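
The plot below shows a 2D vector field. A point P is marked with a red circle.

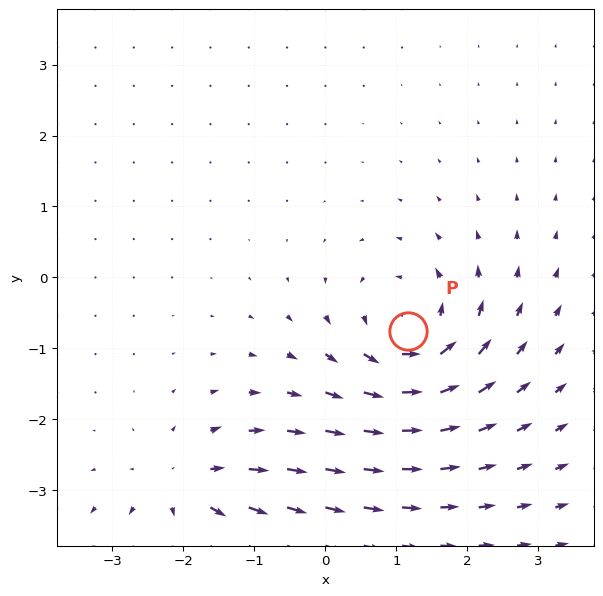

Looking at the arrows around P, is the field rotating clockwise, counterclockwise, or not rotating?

counterclockwise

Near P at (1.2, -0.8) the arrows circulate counterclockwise. The curl (z-component) there is about +7; positive curl means counterclockwise rotation.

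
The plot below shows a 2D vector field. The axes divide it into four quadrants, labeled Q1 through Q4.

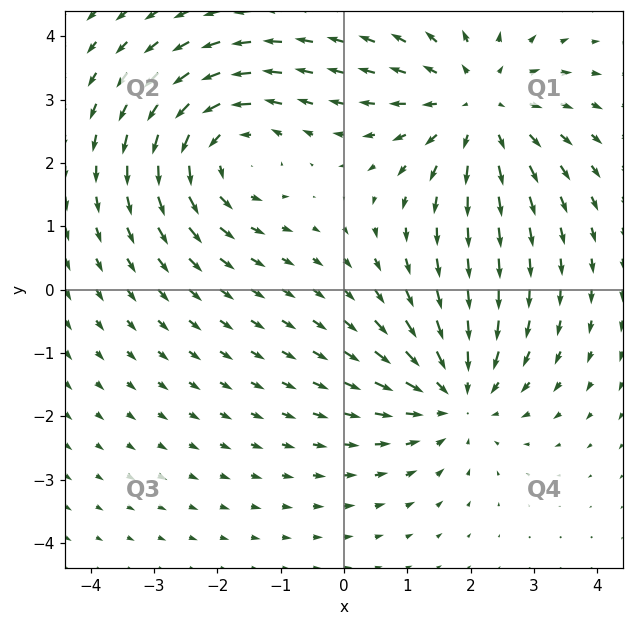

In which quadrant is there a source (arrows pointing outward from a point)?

The source sits at approximately (2.1, 2.9), which lies in quadrant Q1. The divergence there is about +4, positive as expected for a source.

Q1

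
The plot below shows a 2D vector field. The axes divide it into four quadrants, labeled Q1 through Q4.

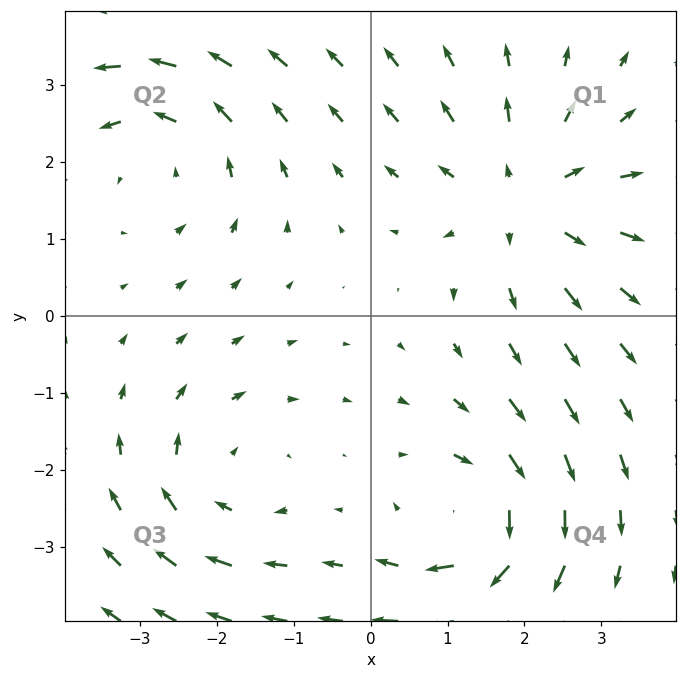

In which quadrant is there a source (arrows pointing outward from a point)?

Q1

The source sits at approximately (2.0, 1.5), which lies in quadrant Q1. The divergence there is about +4, positive as expected for a source.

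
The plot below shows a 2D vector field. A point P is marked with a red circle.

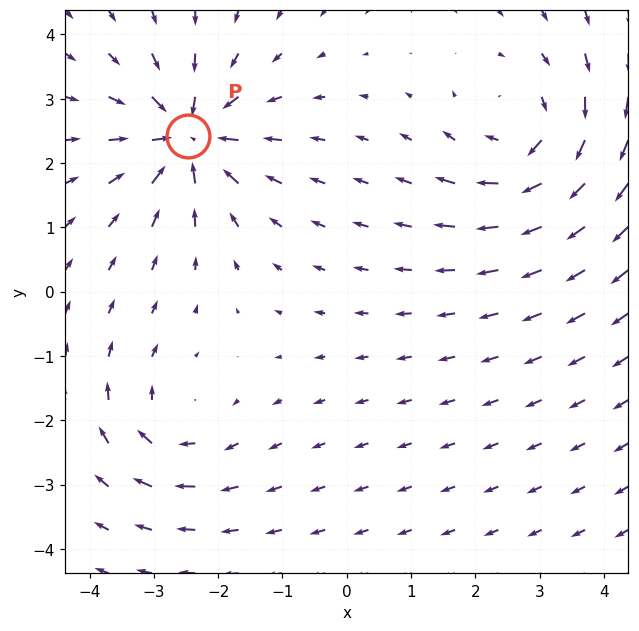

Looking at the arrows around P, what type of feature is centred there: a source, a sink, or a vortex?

At P (-2.5, 2.4) the arrows converge inward. Divergence about -7, curl ≈0 — negative divergence with near-zero curl is a sink.

sink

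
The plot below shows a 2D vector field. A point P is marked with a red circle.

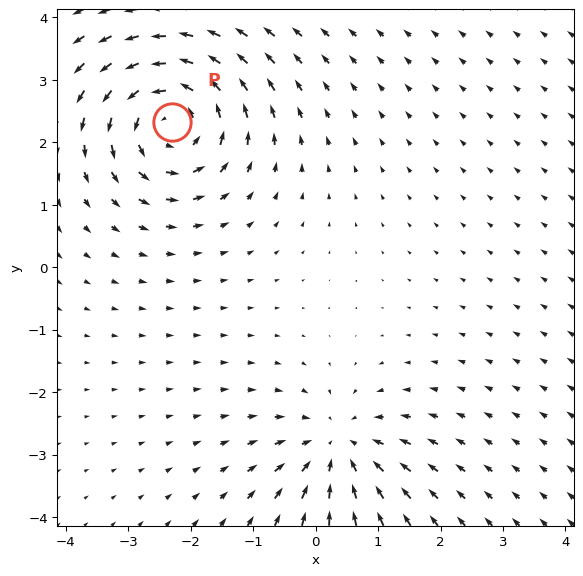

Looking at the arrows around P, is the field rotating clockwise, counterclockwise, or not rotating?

counterclockwise

Near P at (-2.3, 2.3) the arrows circulate counterclockwise. The curl (z-component) there is about +5; positive curl means counterclockwise rotation.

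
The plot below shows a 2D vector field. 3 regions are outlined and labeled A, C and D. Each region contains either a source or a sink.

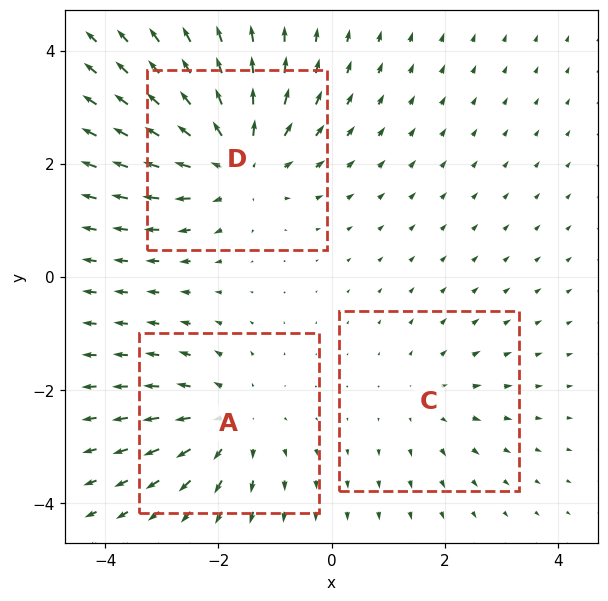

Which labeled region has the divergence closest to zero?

Divergence at each region's feature centre — A: about +3, C: about +2, D: about +4. Region C is closest to zero.

C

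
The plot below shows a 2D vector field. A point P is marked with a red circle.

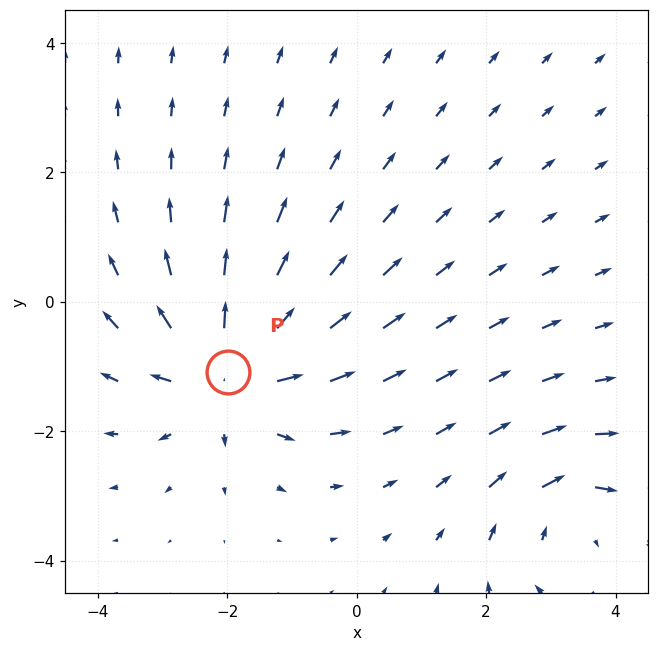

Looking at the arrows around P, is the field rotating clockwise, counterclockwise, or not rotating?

not rotating

Near P at (-2.0, -1.1) the arrows show no circulation. The curl there is ≈0.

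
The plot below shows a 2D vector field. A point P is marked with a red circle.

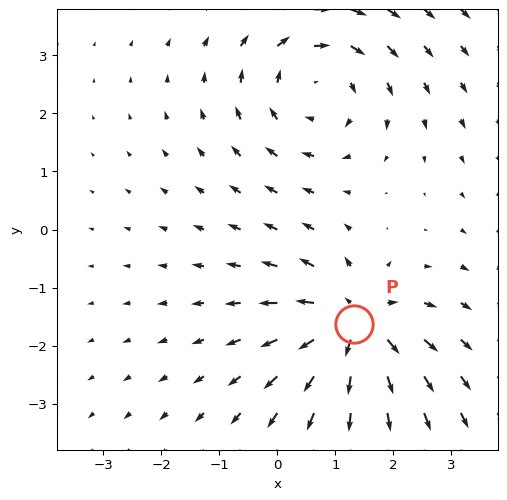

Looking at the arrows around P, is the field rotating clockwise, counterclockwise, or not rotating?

not rotating

Near P at (1.3, -1.6) the arrows show no circulation. The curl there is ≈0.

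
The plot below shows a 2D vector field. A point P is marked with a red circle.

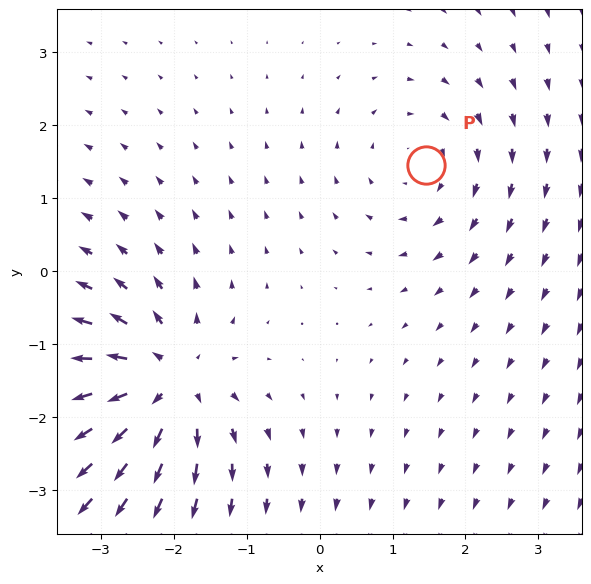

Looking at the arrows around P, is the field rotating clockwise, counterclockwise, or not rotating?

clockwise

Near P at (1.5, 1.5) the arrows circulate clockwise. The curl (z-component) there is about -2; negative curl means clockwise rotation.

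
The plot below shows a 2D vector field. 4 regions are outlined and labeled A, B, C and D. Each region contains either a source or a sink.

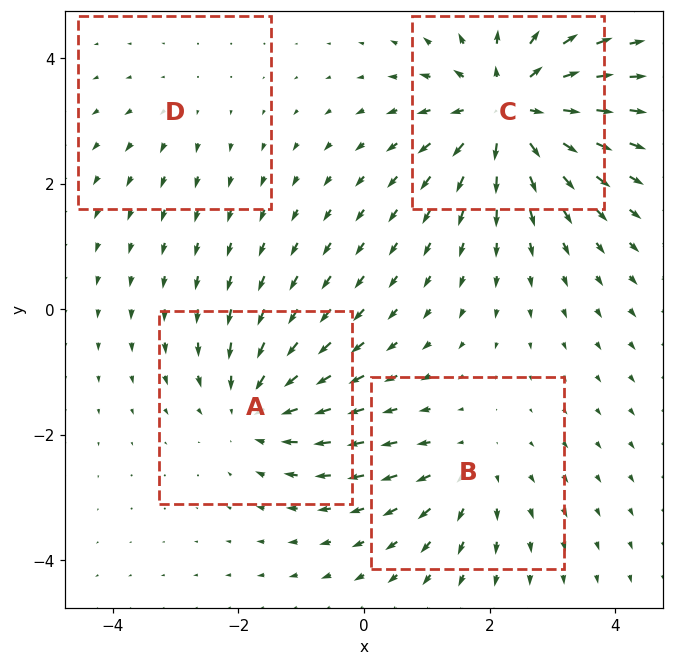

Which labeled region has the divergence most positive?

C

Divergence at each region's feature centre — A: about -5, B: about +3, C: about +7, D: about +2. Region C is most positive.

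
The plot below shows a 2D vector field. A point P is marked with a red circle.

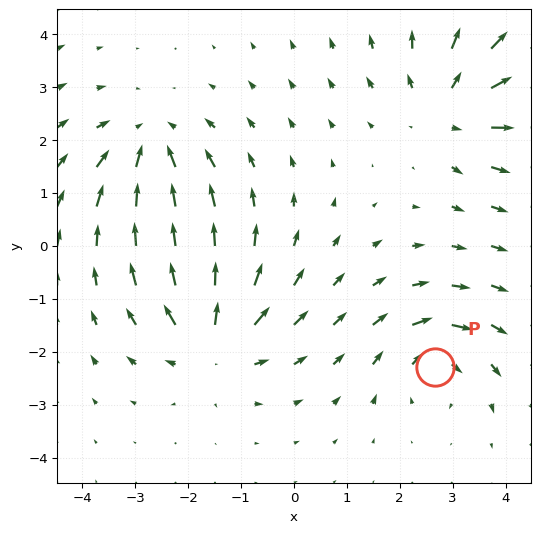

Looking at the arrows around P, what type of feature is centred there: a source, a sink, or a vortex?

vortex

At P (2.7, -2.3) the arrows circulate clockwise. Divergence ≈0, curl about -5 — near-zero divergence with nonzero curl is a vortex.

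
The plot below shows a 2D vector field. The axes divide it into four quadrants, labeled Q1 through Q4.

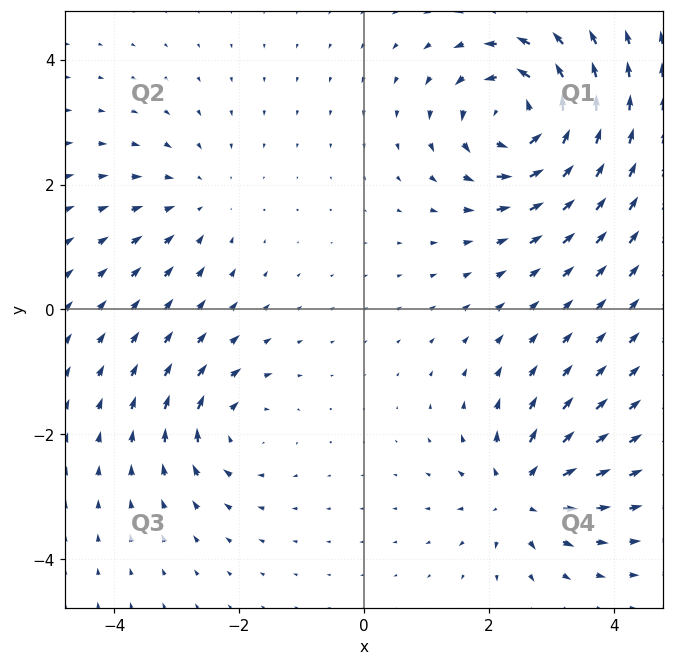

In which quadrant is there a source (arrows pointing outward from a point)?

Q4

The source sits at approximately (2.5, -3.0), which lies in quadrant Q4. The divergence there is about +5, positive as expected for a source.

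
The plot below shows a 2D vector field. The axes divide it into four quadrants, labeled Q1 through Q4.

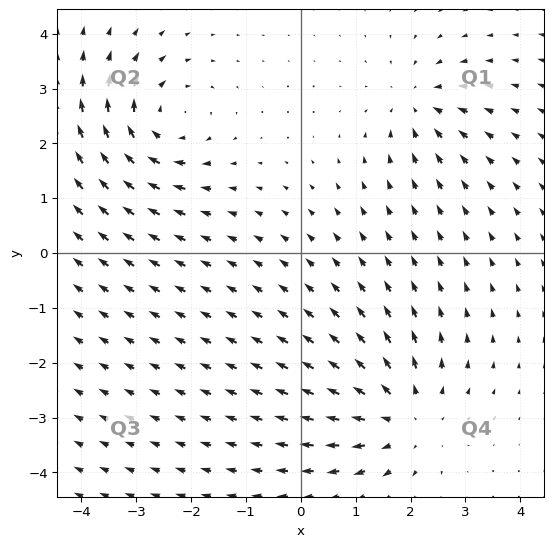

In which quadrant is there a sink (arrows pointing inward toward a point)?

The sink sits at approximately (2.1, 2.7), which lies in quadrant Q1. The divergence there is about -4, negative as expected for a sink.

Q1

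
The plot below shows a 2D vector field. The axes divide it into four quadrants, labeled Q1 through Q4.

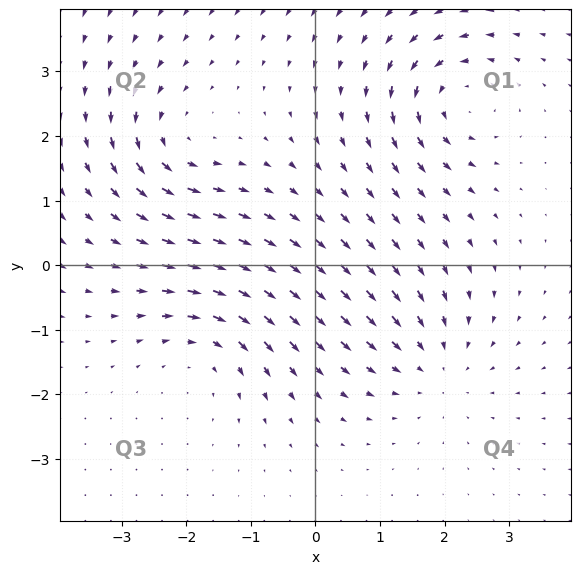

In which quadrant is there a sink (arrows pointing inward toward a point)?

The sink sits at approximately (1.9, -1.6), which lies in quadrant Q4. The divergence there is about -3, negative as expected for a sink.

Q4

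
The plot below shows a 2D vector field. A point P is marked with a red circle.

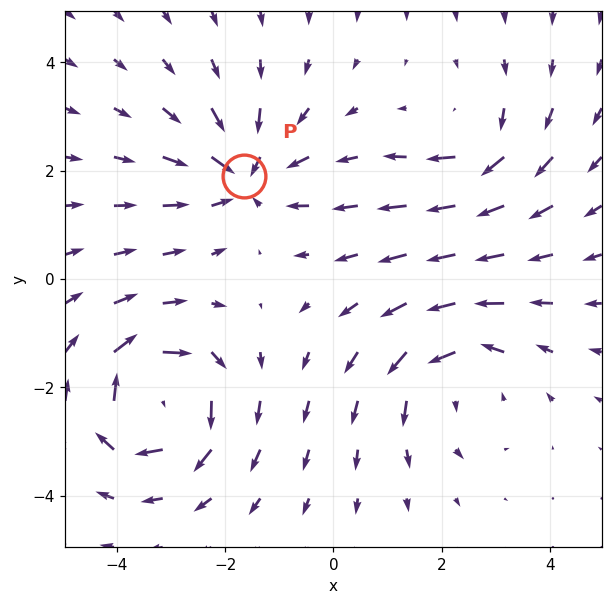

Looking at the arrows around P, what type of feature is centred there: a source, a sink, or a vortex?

At P (-1.6, 1.9) the arrows converge inward. Divergence about -5, curl ≈0 — negative divergence with near-zero curl is a sink.

sink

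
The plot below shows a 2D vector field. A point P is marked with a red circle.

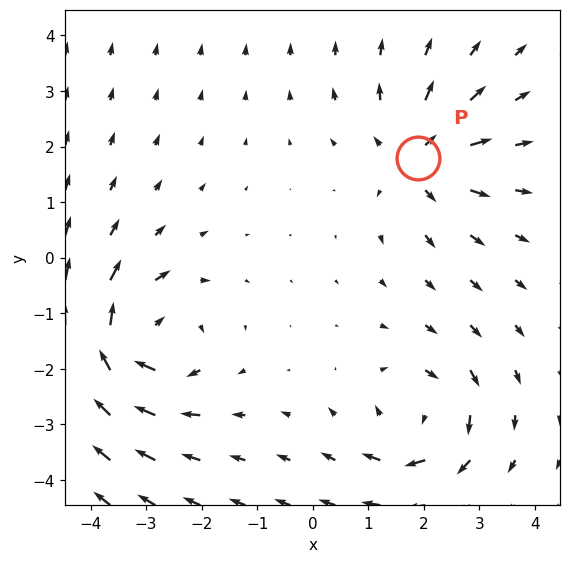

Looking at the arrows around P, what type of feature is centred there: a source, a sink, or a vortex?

At P (1.9, 1.8) the arrows spread outward. Divergence about +3, curl ≈0 — positive divergence with near-zero curl is a source.

source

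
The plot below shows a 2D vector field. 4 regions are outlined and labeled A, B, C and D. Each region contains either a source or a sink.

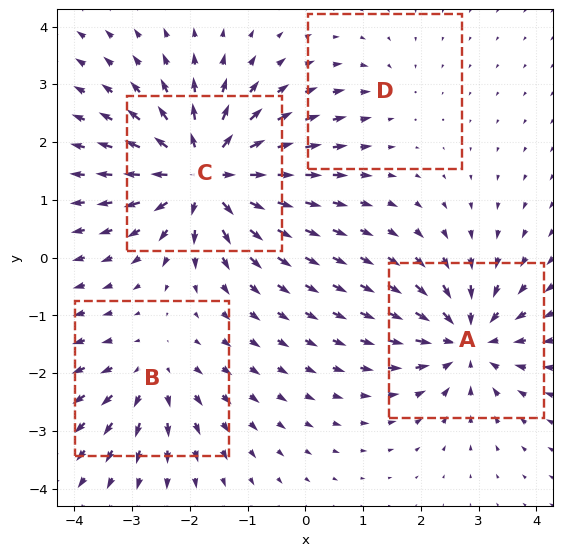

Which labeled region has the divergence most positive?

Divergence at each region's feature centre — A: about -6, B: about +4, C: about +8, D: about -2. Region C is most positive.

C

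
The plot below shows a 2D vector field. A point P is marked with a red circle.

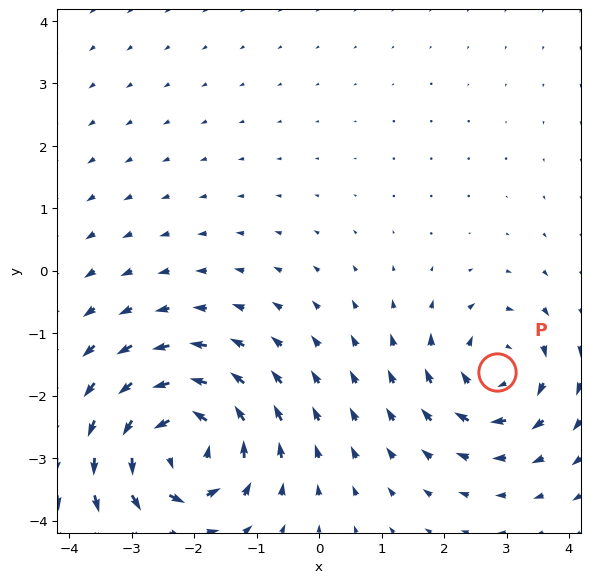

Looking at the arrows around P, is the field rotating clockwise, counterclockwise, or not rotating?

Near P at (2.9, -1.6) the arrows circulate clockwise. The curl (z-component) there is about -4; negative curl means clockwise rotation.

clockwise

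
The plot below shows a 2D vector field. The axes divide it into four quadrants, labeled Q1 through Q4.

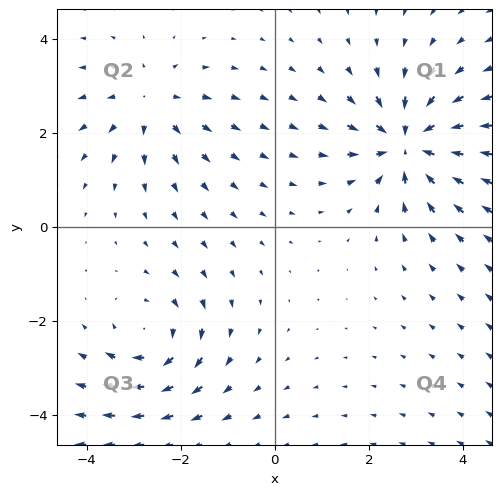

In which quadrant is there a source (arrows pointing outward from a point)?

Q2

The source sits at approximately (-2.6, 2.6), which lies in quadrant Q2. The divergence there is about +3, positive as expected for a source.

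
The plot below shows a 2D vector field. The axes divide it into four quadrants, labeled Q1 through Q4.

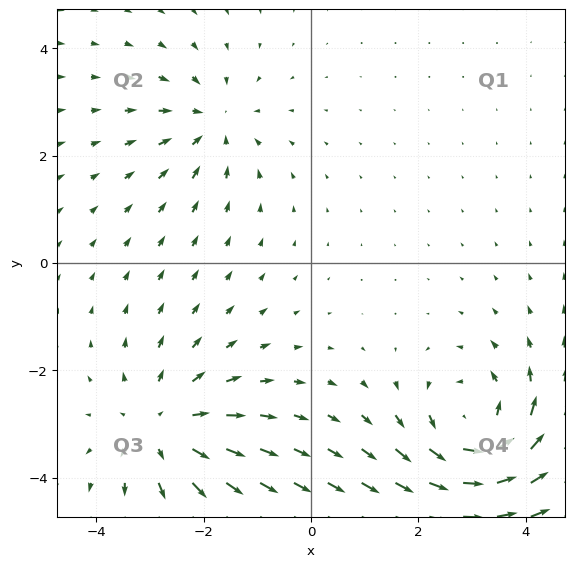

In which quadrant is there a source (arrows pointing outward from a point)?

The source sits at approximately (-2.8, -3.1), which lies in quadrant Q3. The divergence there is about +3, positive as expected for a source.

Q3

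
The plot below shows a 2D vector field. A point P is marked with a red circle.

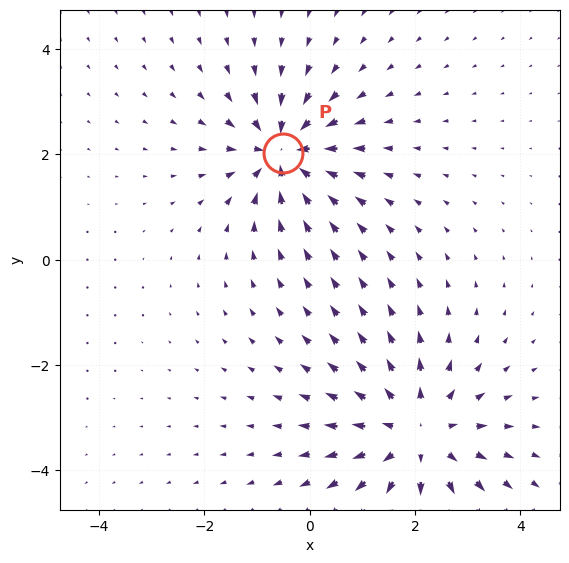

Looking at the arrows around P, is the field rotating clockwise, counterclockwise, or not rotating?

not rotating

Near P at (-0.5, 2.0) the arrows show no circulation. The curl there is ≈0.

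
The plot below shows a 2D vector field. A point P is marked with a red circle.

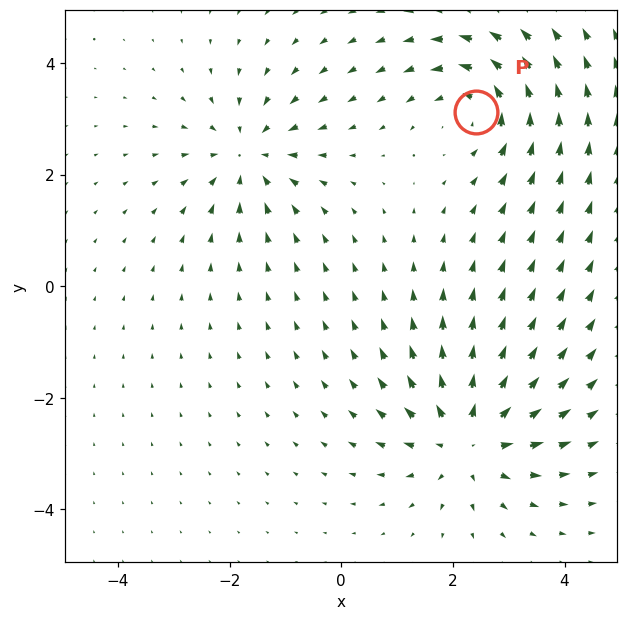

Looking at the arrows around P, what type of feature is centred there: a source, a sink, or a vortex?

vortex

At P (2.4, 3.1) the arrows circulate counterclockwise. Divergence ≈0, curl about +4 — near-zero divergence with nonzero curl is a vortex.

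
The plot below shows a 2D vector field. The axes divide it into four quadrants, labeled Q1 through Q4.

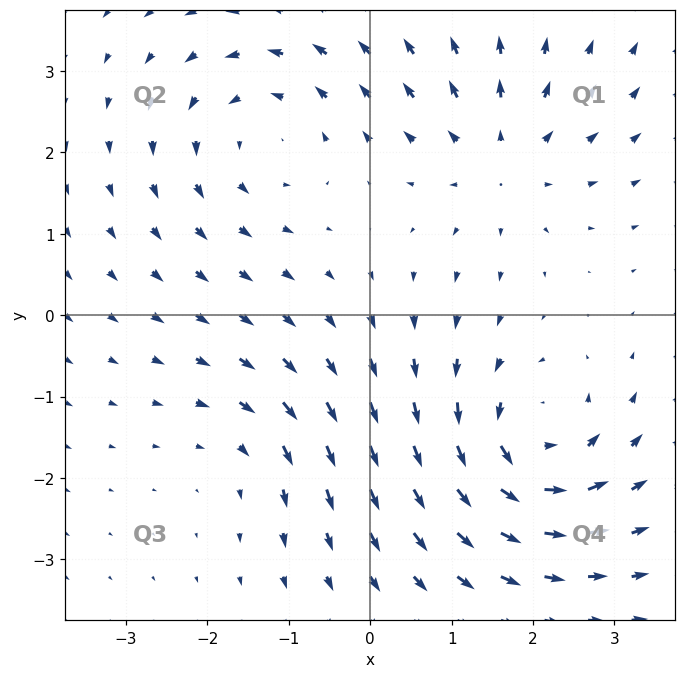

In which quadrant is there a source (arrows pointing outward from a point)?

Q1

The source sits at approximately (1.6, 1.9), which lies in quadrant Q1. The divergence there is about +4, positive as expected for a source.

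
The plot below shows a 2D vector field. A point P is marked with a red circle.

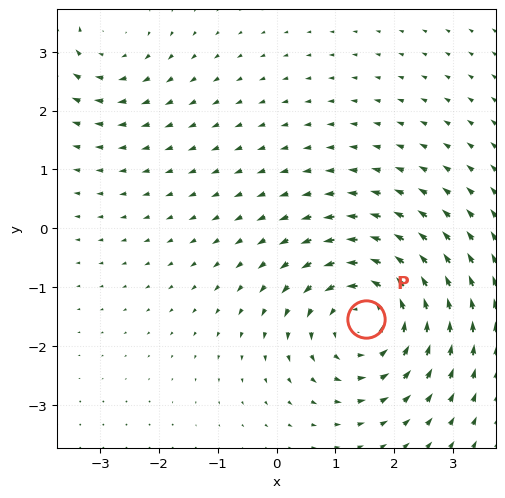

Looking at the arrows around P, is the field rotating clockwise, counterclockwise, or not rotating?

counterclockwise

Near P at (1.5, -1.5) the arrows circulate counterclockwise. The curl (z-component) there is about +4; positive curl means counterclockwise rotation.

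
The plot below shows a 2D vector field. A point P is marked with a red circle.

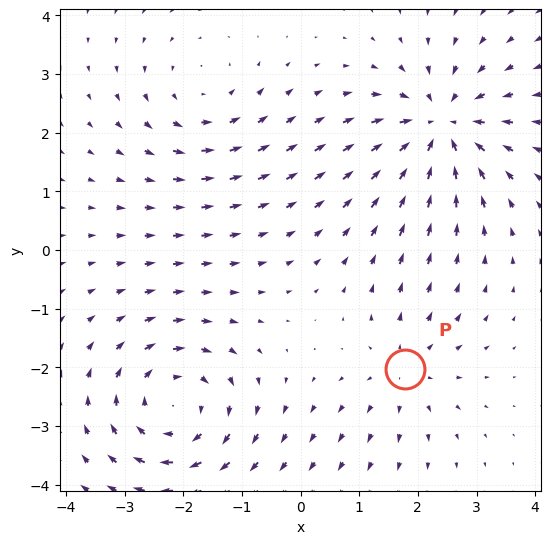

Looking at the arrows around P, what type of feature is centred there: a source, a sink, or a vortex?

At P (1.8, -2.0) the arrows spread outward. Divergence about +3, curl ≈0 — positive divergence with near-zero curl is a source.

source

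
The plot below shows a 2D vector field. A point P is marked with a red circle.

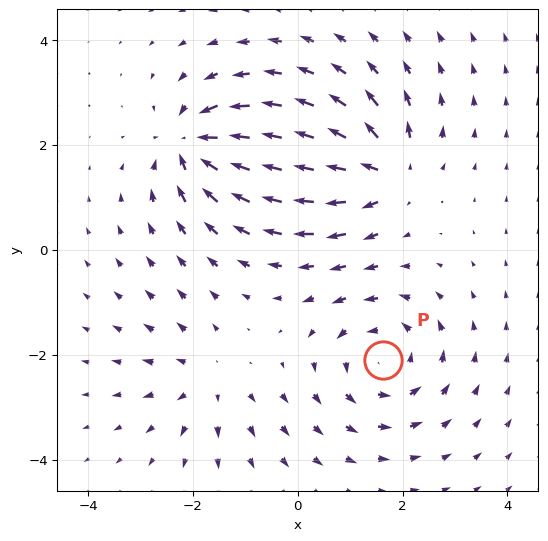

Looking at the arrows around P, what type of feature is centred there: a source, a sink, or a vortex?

At P (1.6, -2.1) the arrows circulate counterclockwise. Divergence ≈0, curl about +4 — near-zero divergence with nonzero curl is a vortex.

vortex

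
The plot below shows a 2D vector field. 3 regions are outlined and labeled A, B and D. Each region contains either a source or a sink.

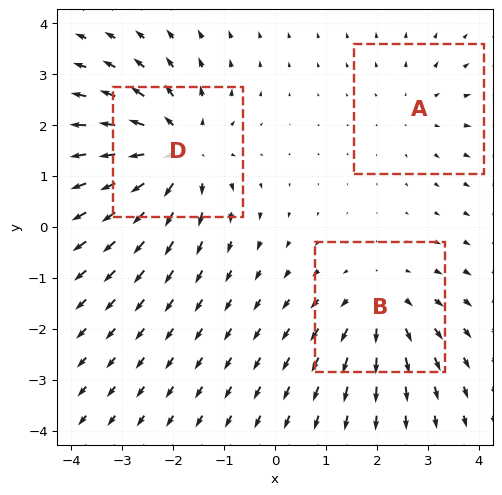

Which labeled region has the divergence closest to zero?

A

Divergence at each region's feature centre — A: about +2, B: about +3, D: about +4. Region A is closest to zero.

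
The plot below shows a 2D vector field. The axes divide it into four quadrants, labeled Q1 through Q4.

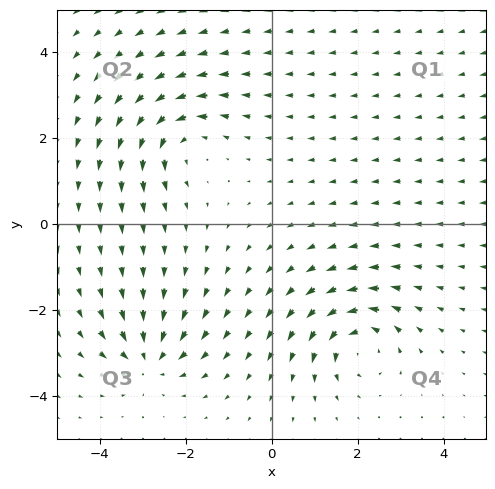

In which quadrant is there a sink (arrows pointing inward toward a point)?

Q3

The sink sits at approximately (-2.9, -3.1), which lies in quadrant Q3. The divergence there is about -5, negative as expected for a sink.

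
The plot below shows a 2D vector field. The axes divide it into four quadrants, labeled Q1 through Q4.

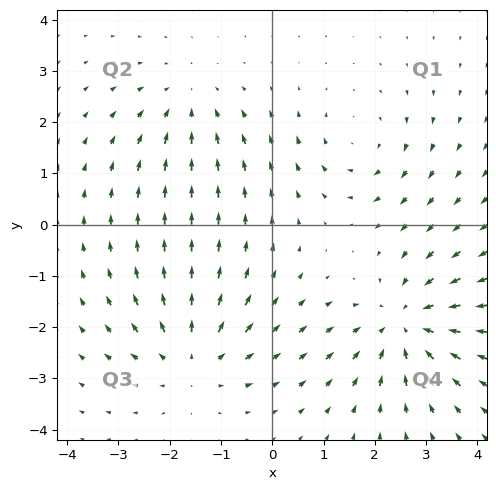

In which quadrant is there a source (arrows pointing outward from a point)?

Q3

The source sits at approximately (-1.6, -2.6), which lies in quadrant Q3. The divergence there is about +3, positive as expected for a source.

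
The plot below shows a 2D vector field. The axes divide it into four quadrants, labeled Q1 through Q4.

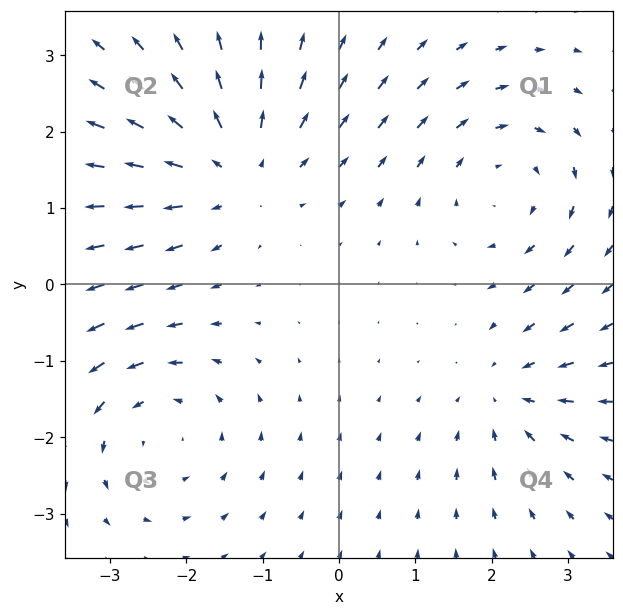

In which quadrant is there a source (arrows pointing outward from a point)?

Q2

The source sits at approximately (-1.4, 1.5), which lies in quadrant Q2. The divergence there is about +4, positive as expected for a source.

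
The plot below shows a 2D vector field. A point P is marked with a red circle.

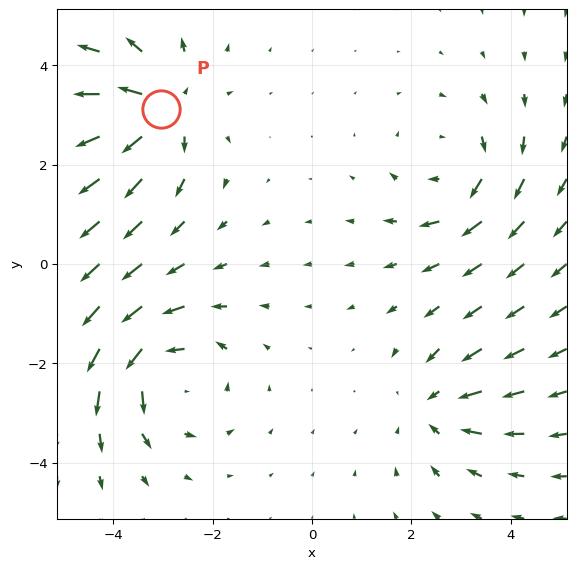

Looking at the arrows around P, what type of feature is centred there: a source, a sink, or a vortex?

At P (-3.0, 3.1) the arrows spread outward. Divergence about +4, curl ≈0 — positive divergence with near-zero curl is a source.

source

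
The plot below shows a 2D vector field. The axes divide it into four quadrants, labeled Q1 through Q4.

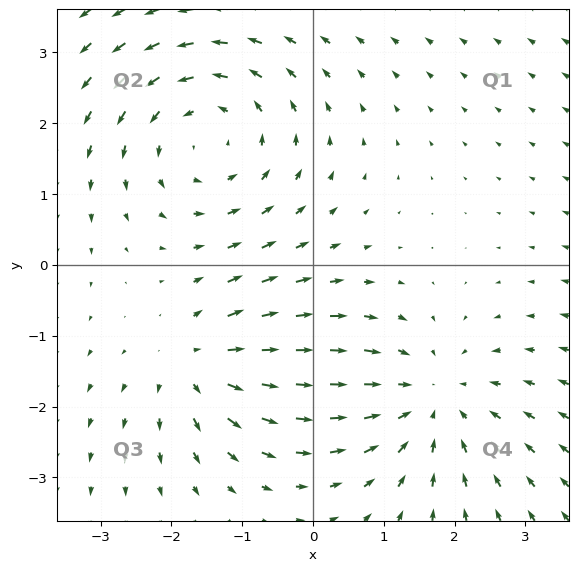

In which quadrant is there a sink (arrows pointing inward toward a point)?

The sink sits at approximately (1.7, -1.9), which lies in quadrant Q4. The divergence there is about -4, negative as expected for a sink.

Q4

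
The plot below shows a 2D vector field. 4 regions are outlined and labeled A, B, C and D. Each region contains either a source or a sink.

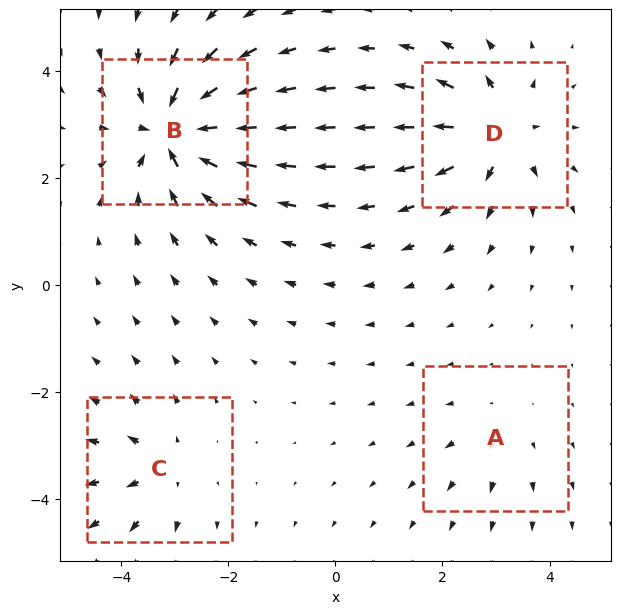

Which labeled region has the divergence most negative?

Divergence at each region's feature centre — A: about +2, B: about -8, C: about +4, D: about +6. Region B is most negative.

B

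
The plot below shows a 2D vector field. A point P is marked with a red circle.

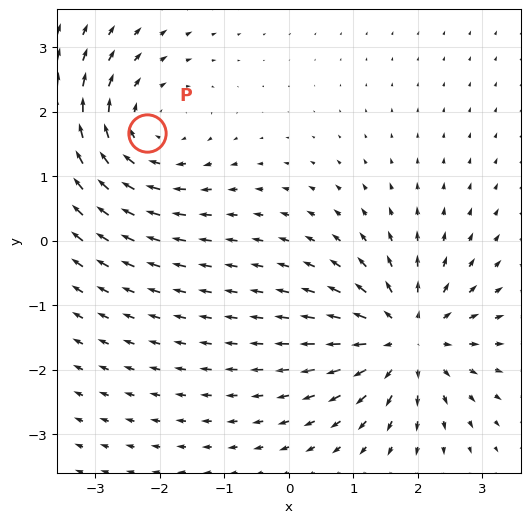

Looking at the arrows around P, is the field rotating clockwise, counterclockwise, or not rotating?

clockwise

Near P at (-2.2, 1.7) the arrows circulate clockwise. The curl (z-component) there is about -4; negative curl means clockwise rotation.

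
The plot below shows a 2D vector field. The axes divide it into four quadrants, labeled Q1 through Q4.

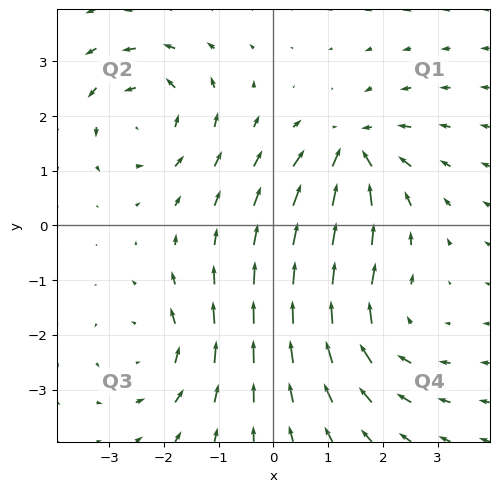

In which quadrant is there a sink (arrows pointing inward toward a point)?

The sink sits at approximately (1.4, 1.4), which lies in quadrant Q1. The divergence there is about -6, negative as expected for a sink.

Q1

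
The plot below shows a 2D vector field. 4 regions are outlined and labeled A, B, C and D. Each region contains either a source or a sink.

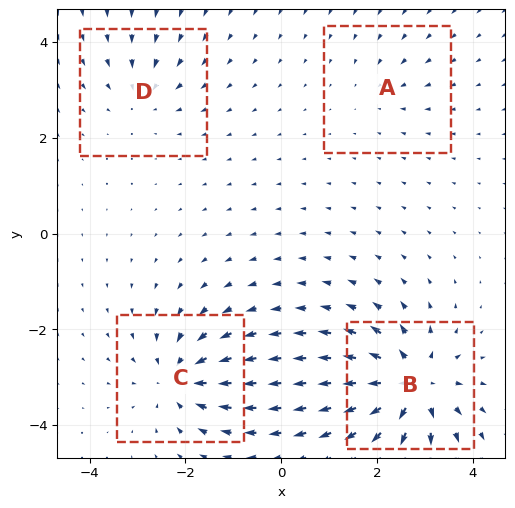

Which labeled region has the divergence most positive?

B

Divergence at each region's feature centre — A: about -2, B: about +9, C: about -7, D: about -4. Region B is most positive.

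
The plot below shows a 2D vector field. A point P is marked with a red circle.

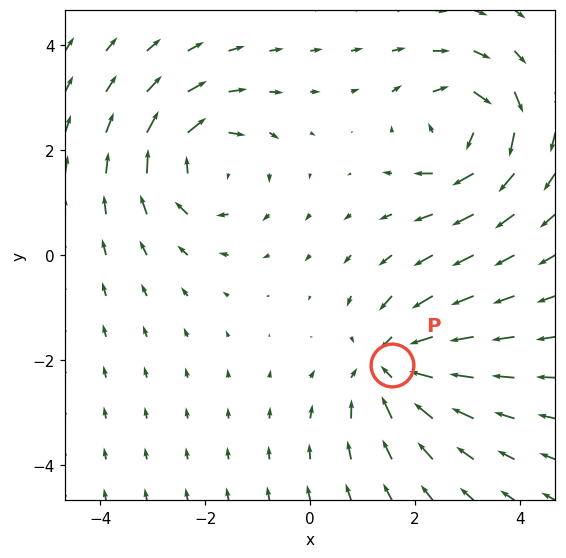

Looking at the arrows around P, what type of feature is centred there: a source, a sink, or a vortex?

At P (1.6, -2.1) the arrows converge inward. Divergence about -4, curl ≈0 — negative divergence with near-zero curl is a sink.

sink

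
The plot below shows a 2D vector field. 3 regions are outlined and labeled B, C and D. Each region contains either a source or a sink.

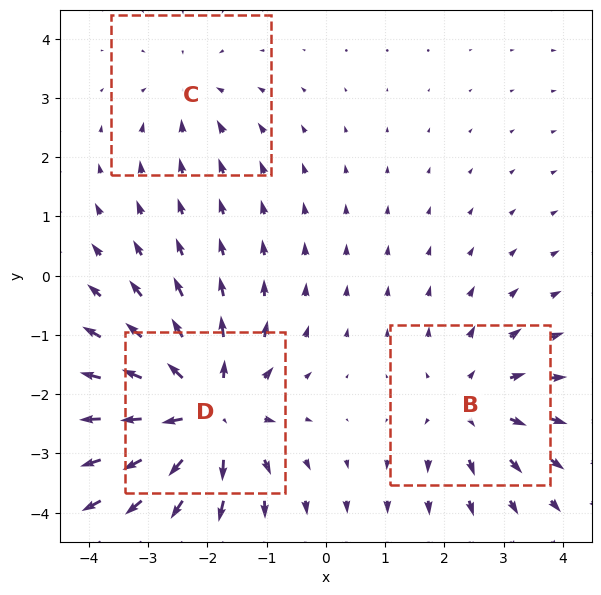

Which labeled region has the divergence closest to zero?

C

Divergence at each region's feature centre — B: about +3, C: about -2, D: about +5. Region C is closest to zero.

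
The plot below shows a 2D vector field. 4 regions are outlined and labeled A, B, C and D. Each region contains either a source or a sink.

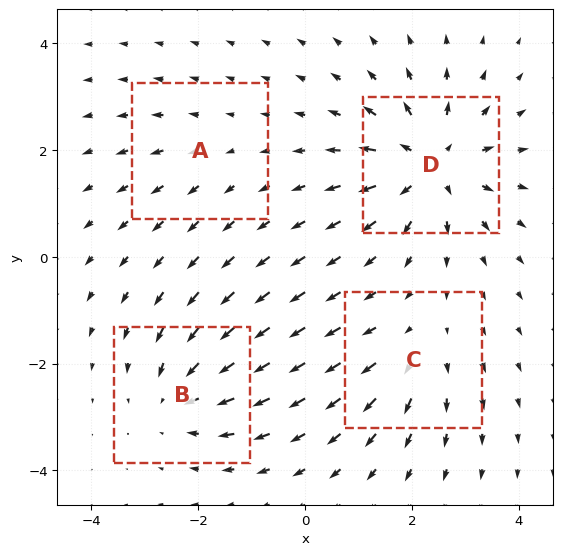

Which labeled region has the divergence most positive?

Divergence at each region's feature centre — A: about +2, B: about -4, C: about +3, D: about +7. Region D is most positive.

D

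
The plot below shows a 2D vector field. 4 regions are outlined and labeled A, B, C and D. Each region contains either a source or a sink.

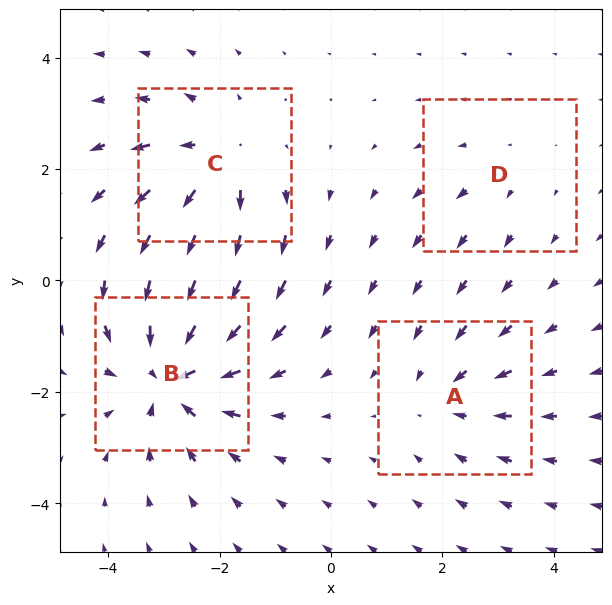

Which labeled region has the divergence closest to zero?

Divergence at each region's feature centre — A: about -3, B: about -7, C: about +5, D: about +2. Region D is closest to zero.

D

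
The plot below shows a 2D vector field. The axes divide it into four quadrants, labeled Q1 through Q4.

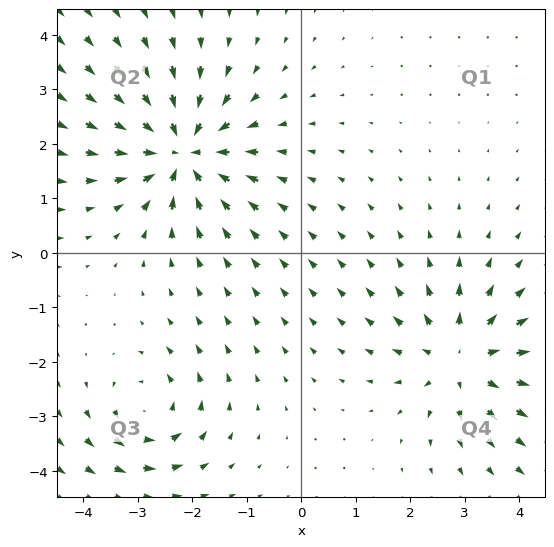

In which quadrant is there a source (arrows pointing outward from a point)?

The source sits at approximately (2.9, -1.9), which lies in quadrant Q4. The divergence there is about +5, positive as expected for a source.

Q4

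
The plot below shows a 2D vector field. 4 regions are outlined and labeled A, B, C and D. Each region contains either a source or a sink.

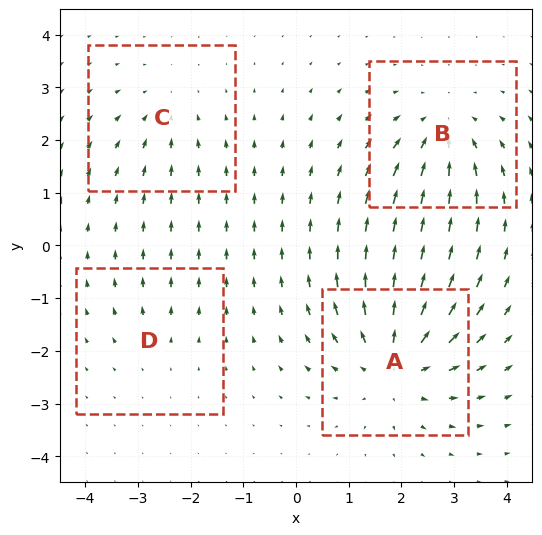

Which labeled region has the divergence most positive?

A

Divergence at each region's feature centre — A: about +6, B: about -4, C: about -3, D: about +2. Region A is most positive.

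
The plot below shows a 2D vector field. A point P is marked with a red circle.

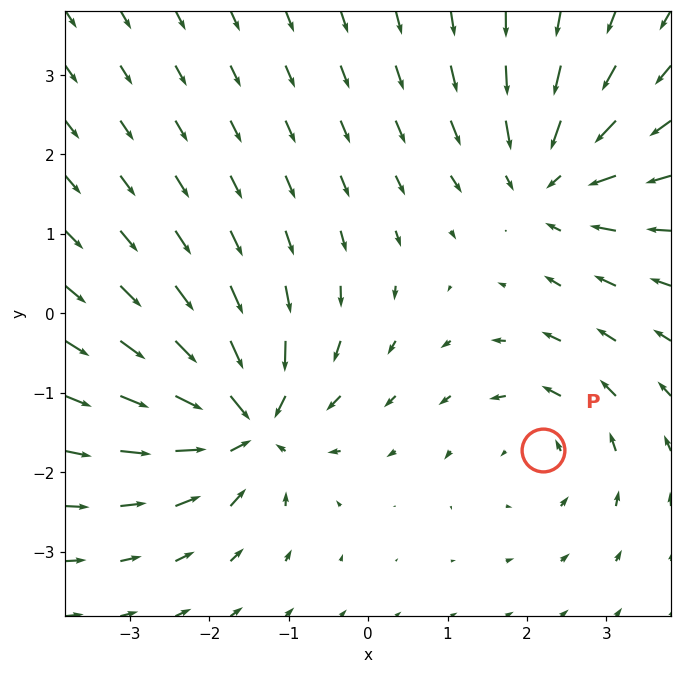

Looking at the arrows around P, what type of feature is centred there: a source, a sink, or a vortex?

At P (2.2, -1.7) the arrows circulate counterclockwise. Divergence ≈0, curl about +3 — near-zero divergence with nonzero curl is a vortex.

vortex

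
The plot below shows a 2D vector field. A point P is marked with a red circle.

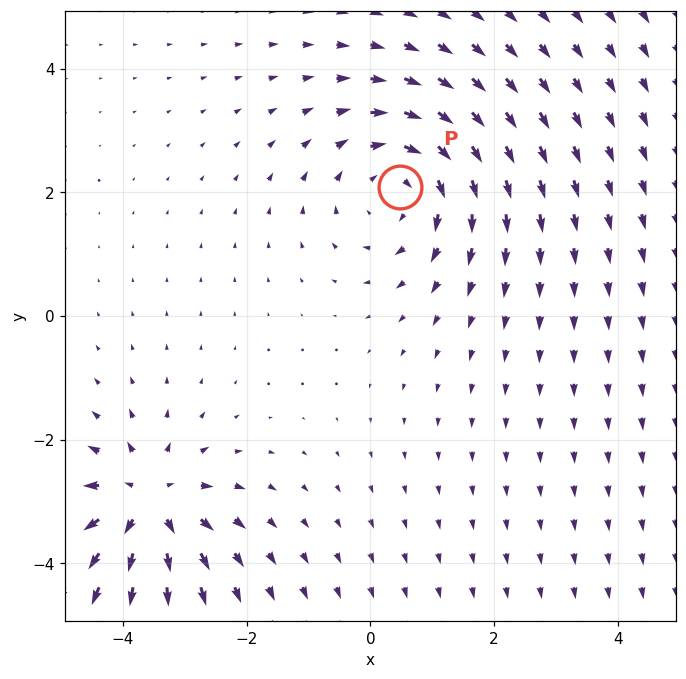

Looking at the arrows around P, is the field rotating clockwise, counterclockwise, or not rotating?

clockwise

Near P at (0.5, 2.1) the arrows circulate clockwise. The curl (z-component) there is about -3; negative curl means clockwise rotation.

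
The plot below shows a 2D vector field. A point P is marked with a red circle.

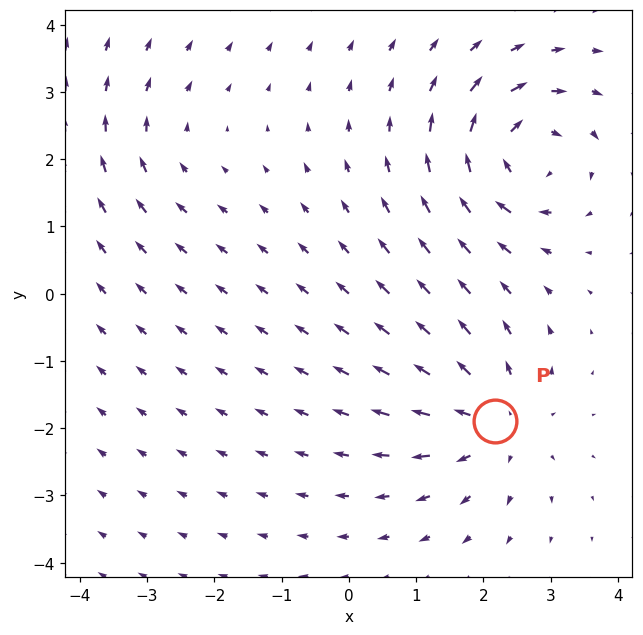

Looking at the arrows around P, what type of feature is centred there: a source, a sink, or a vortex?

At P (2.2, -1.9) the arrows spread outward. Divergence about +5, curl ≈0 — positive divergence with near-zero curl is a source.

source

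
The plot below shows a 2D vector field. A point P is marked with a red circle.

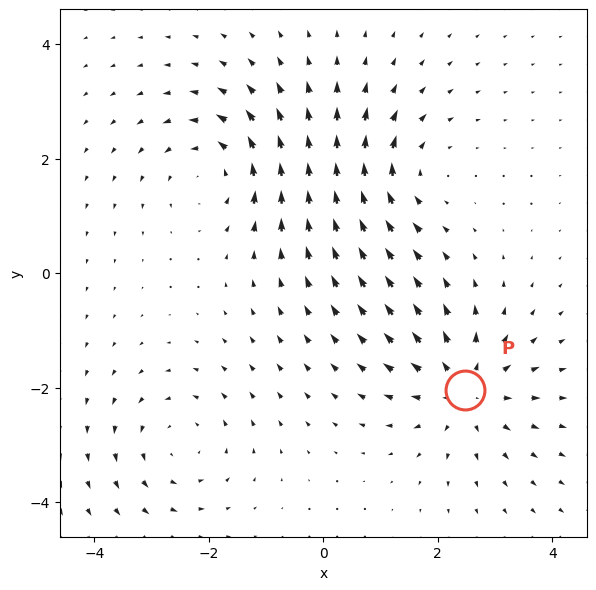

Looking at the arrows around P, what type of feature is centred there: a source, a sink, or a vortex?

At P (2.5, -2.0) the arrows spread outward. Divergence about +4, curl ≈0 — positive divergence with near-zero curl is a source.

source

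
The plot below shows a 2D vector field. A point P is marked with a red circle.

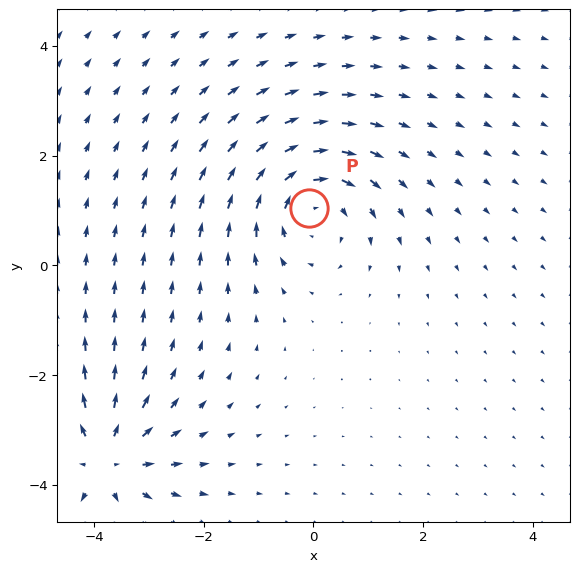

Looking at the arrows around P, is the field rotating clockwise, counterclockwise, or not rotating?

clockwise

Near P at (-0.1, 1.1) the arrows circulate clockwise. The curl (z-component) there is about -4; negative curl means clockwise rotation.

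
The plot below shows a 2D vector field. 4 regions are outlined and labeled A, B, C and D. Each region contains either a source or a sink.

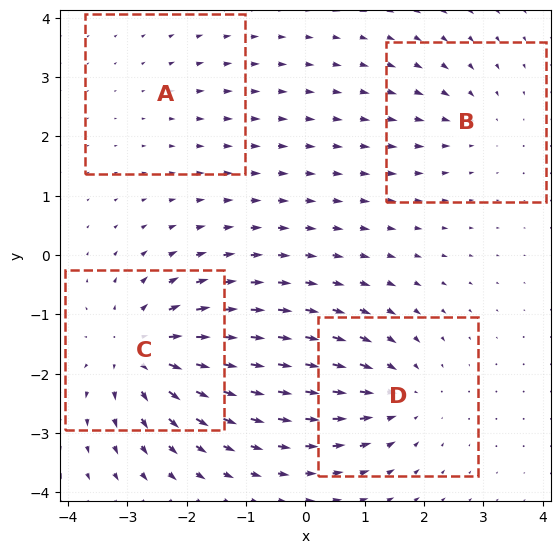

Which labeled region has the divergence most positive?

C

Divergence at each region's feature centre — A: about +2, B: about -3, C: about +7, D: about -5. Region C is most positive.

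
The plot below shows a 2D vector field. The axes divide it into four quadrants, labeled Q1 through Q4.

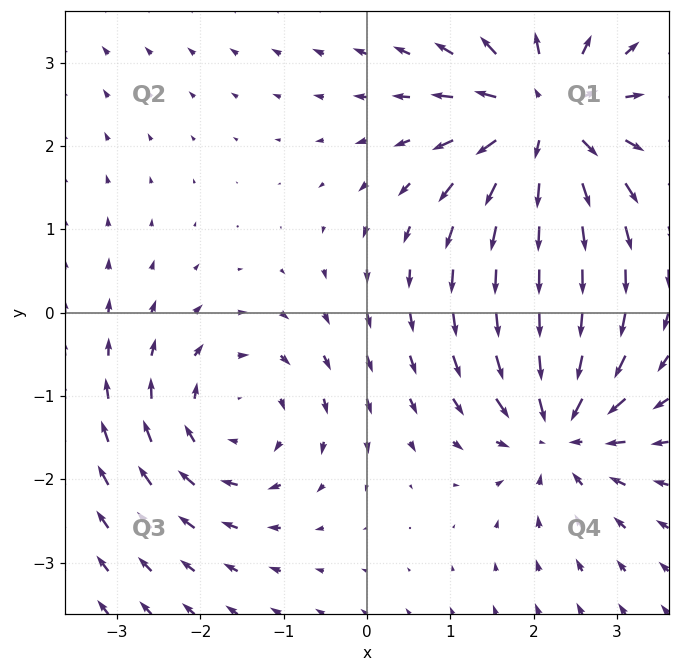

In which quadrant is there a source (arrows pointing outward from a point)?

Q1

The source sits at approximately (2.1, 2.3), which lies in quadrant Q1. The divergence there is about +5, positive as expected for a source.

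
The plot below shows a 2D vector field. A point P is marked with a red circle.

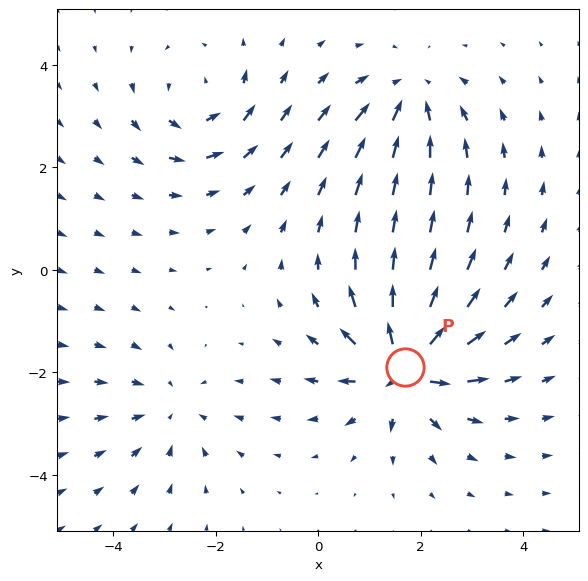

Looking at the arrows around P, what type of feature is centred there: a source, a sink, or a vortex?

source

At P (1.7, -1.9) the arrows spread outward. Divergence about +7, curl ≈0 — positive divergence with near-zero curl is a source.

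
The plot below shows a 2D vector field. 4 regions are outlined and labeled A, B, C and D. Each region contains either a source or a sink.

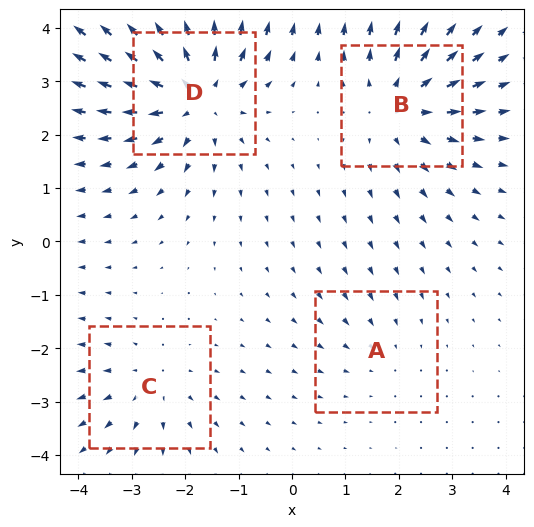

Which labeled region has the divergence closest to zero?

A

Divergence at each region's feature centre — A: about -2, B: about +5, C: about +3, D: about +7. Region A is closest to zero.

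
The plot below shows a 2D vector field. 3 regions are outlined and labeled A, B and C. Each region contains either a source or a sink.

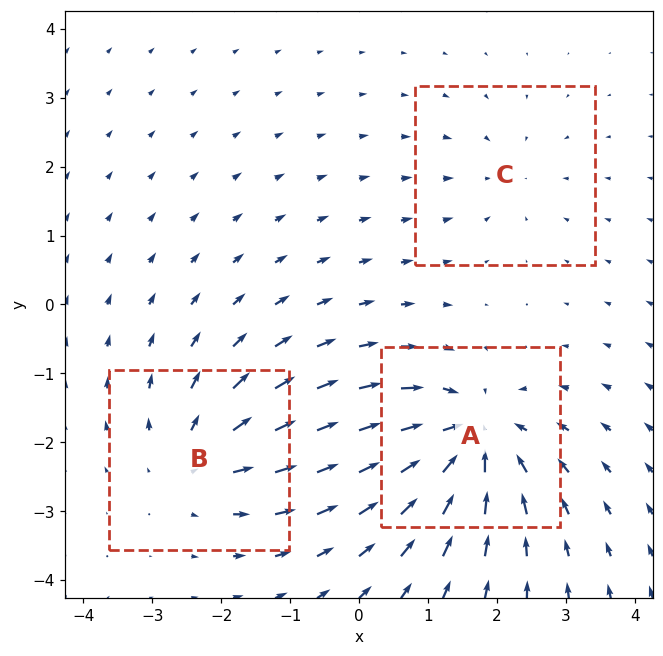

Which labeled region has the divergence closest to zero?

C

Divergence at each region's feature centre — A: about -5, B: about +3, C: about -2. Region C is closest to zero.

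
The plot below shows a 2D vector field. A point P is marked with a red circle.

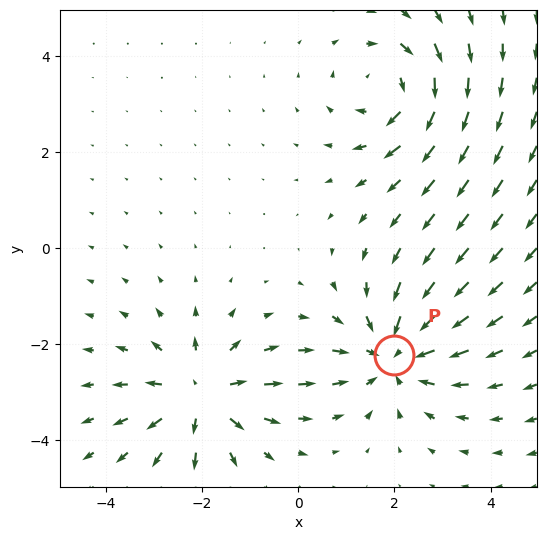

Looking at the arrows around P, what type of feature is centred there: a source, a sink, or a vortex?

sink

At P (2.0, -2.2) the arrows converge inward. Divergence about -3, curl ≈0 — negative divergence with near-zero curl is a sink.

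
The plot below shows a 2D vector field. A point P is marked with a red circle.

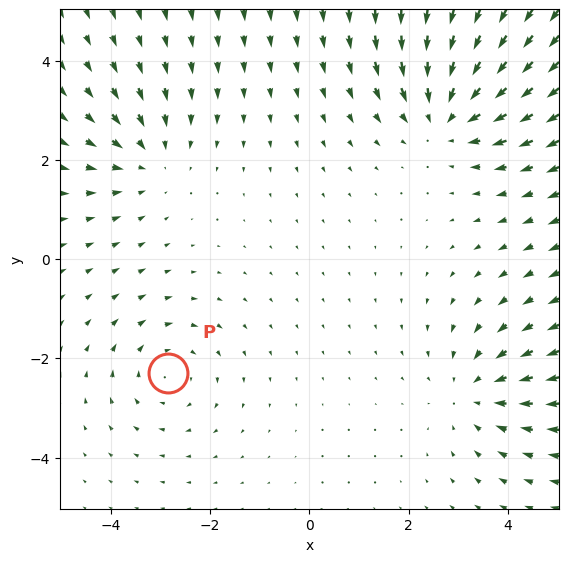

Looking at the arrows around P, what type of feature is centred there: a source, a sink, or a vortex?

vortex

At P (-2.9, -2.3) the arrows circulate clockwise. Divergence ≈0, curl about -3 — near-zero divergence with nonzero curl is a vortex.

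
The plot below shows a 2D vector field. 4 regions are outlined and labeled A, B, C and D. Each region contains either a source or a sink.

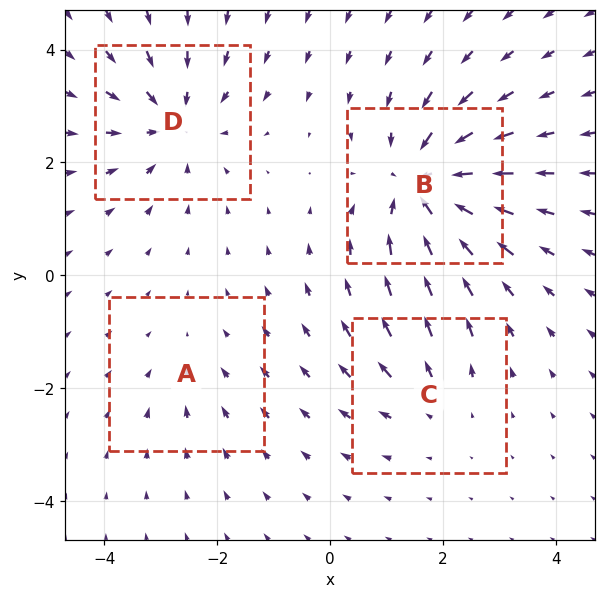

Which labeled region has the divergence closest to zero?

A

Divergence at each region's feature centre — A: about -2, B: about -7, C: about +3, D: about -5. Region A is closest to zero.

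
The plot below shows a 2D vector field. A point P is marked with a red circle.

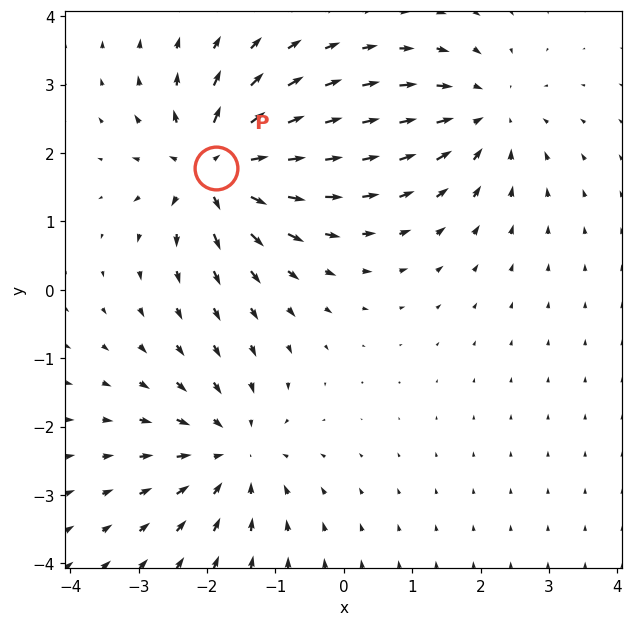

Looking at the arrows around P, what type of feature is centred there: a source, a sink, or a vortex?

At P (-1.9, 1.8) the arrows spread outward. Divergence about +6, curl ≈0 — positive divergence with near-zero curl is a source.

source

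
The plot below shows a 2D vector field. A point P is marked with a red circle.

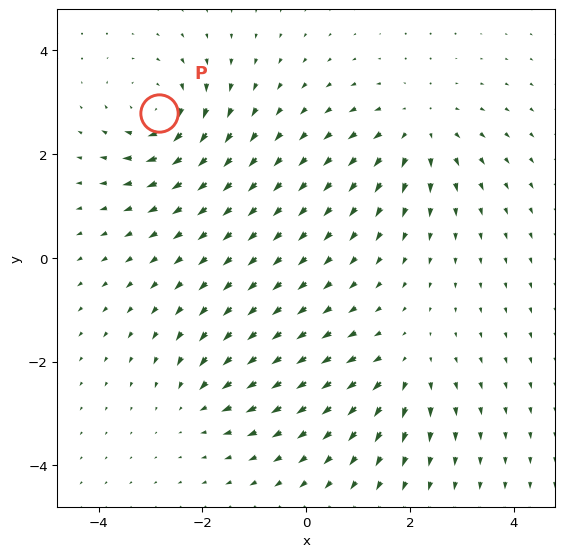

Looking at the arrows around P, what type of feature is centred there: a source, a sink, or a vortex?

At P (-2.8, 2.8) the arrows circulate clockwise. Divergence ≈0, curl about -6 — near-zero divergence with nonzero curl is a vortex.

vortex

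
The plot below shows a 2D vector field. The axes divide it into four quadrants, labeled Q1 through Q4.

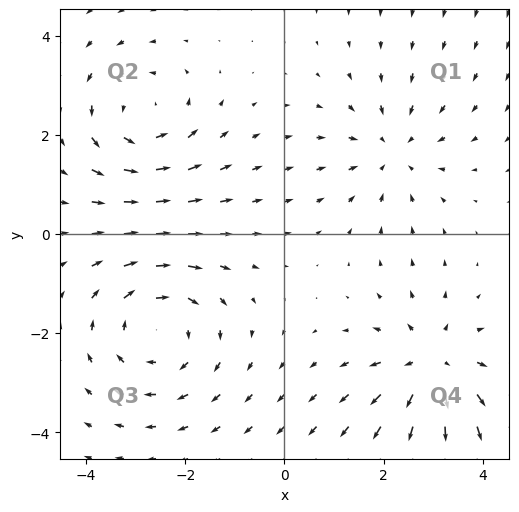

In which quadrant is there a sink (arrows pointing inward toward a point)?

Q1

The sink sits at approximately (2.2, 1.7), which lies in quadrant Q1. The divergence there is about -3, negative as expected for a sink.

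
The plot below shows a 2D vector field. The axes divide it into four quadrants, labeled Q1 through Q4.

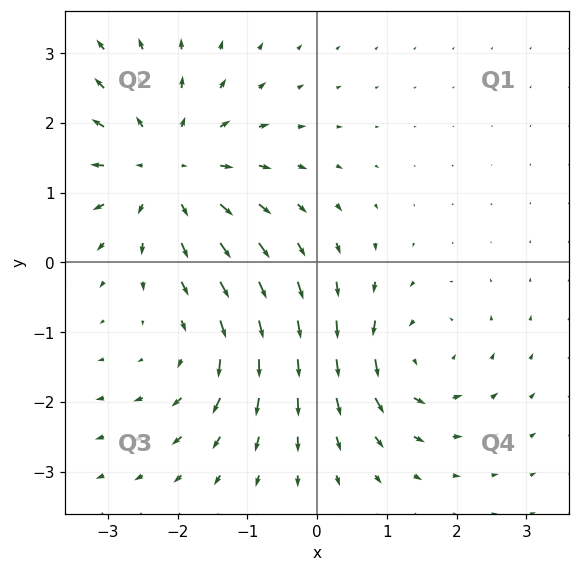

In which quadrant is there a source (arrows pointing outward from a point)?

Q2

The source sits at approximately (-2.2, 1.3), which lies in quadrant Q2. The divergence there is about +4, positive as expected for a source.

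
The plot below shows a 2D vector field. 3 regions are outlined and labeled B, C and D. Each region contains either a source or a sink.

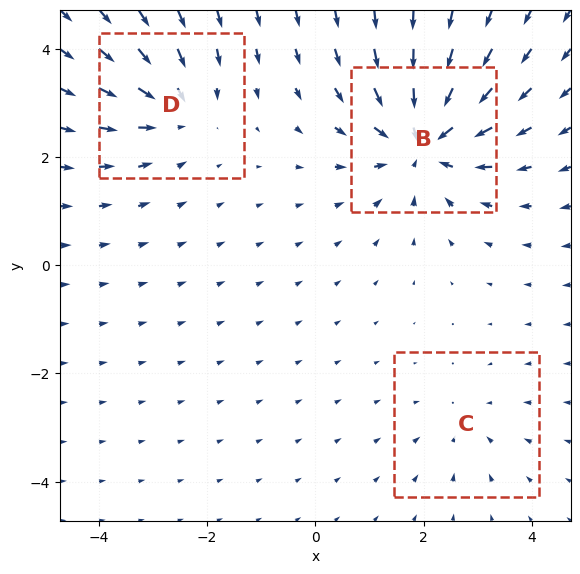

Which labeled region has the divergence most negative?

B

Divergence at each region's feature centre — B: about -5, C: about -2, D: about -3. Region B is most negative.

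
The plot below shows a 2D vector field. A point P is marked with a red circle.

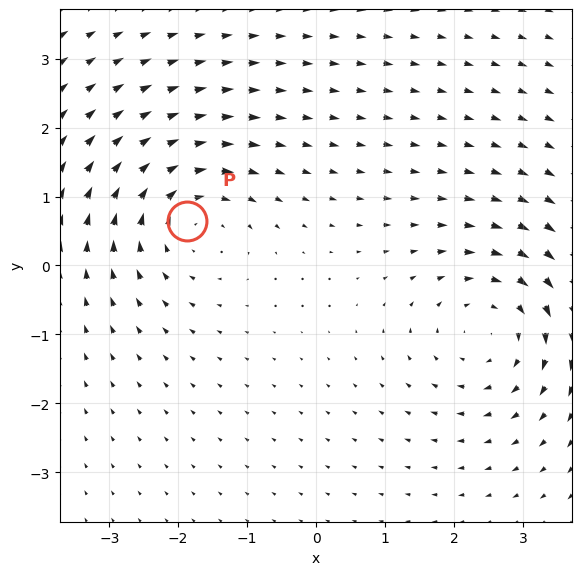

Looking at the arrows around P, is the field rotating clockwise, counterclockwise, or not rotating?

Near P at (-1.9, 0.6) the arrows circulate clockwise. The curl (z-component) there is about -4; negative curl means clockwise rotation.

clockwise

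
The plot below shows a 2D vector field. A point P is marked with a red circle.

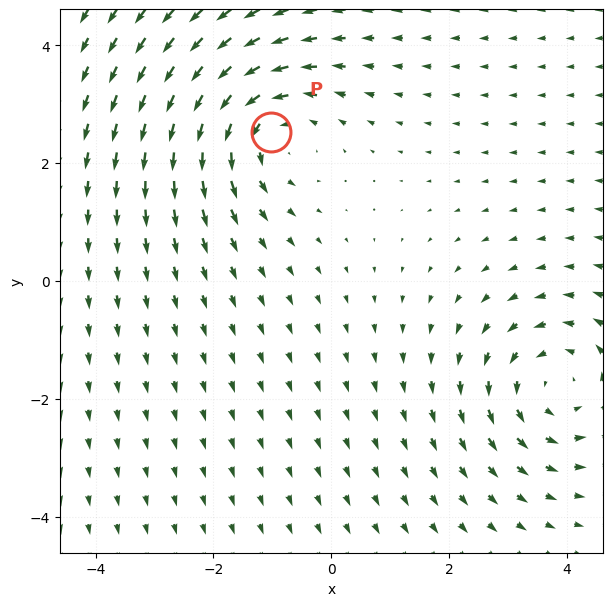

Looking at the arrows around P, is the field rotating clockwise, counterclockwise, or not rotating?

counterclockwise

Near P at (-1.0, 2.5) the arrows circulate counterclockwise. The curl (z-component) there is about +4; positive curl means counterclockwise rotation.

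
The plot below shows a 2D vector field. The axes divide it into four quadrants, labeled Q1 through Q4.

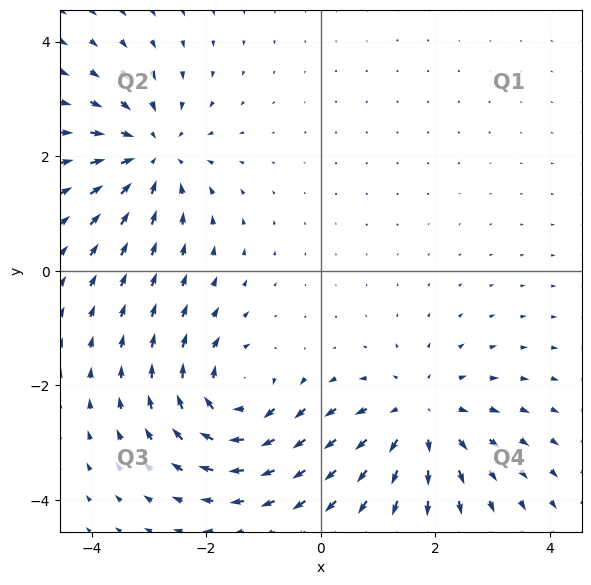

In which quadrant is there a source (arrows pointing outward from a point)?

The source sits at approximately (1.7, -2.6), which lies in quadrant Q4. The divergence there is about +4, positive as expected for a source.

Q4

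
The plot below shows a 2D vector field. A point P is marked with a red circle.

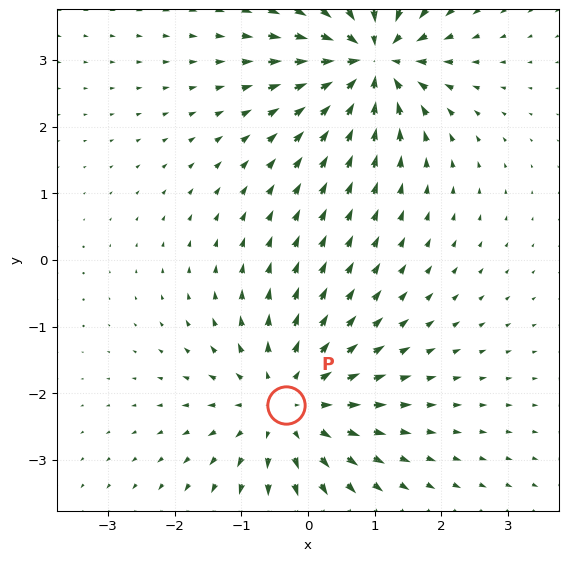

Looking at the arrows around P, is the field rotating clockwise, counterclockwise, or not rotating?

Near P at (-0.3, -2.2) the arrows show no circulation. The curl there is ≈0.

not rotating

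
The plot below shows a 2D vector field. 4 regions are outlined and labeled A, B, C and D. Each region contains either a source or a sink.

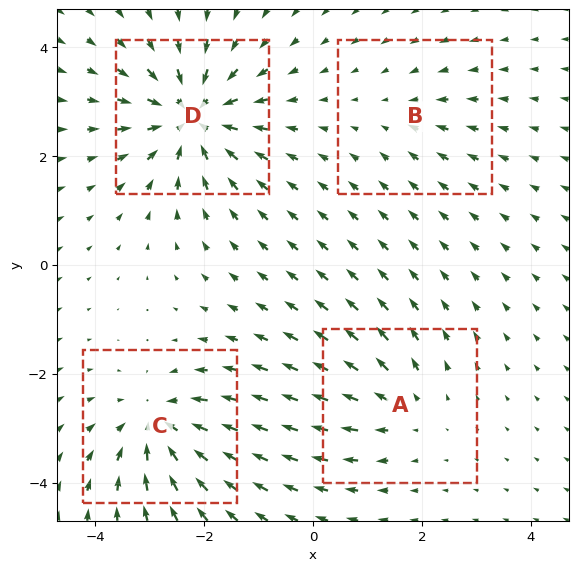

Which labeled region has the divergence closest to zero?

B

Divergence at each region's feature centre — A: about +4, B: about -2, C: about -6, D: about -7. Region B is closest to zero.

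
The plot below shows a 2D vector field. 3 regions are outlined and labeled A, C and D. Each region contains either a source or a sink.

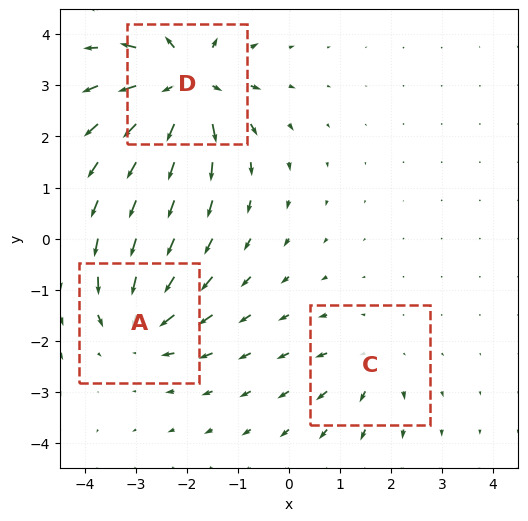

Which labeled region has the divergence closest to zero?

Divergence at each region's feature centre — A: about -4, C: about +2, D: about +6. Region C is closest to zero.

C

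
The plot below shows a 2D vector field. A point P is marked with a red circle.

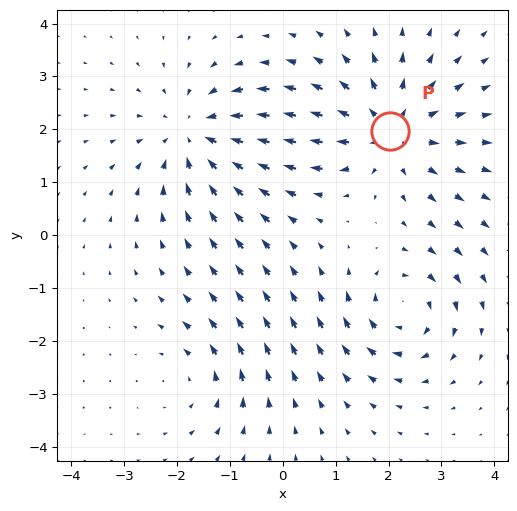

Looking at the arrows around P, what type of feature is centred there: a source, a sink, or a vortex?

source

At P (2.0, 2.0) the arrows spread outward. Divergence about +4, curl ≈0 — positive divergence with near-zero curl is a source.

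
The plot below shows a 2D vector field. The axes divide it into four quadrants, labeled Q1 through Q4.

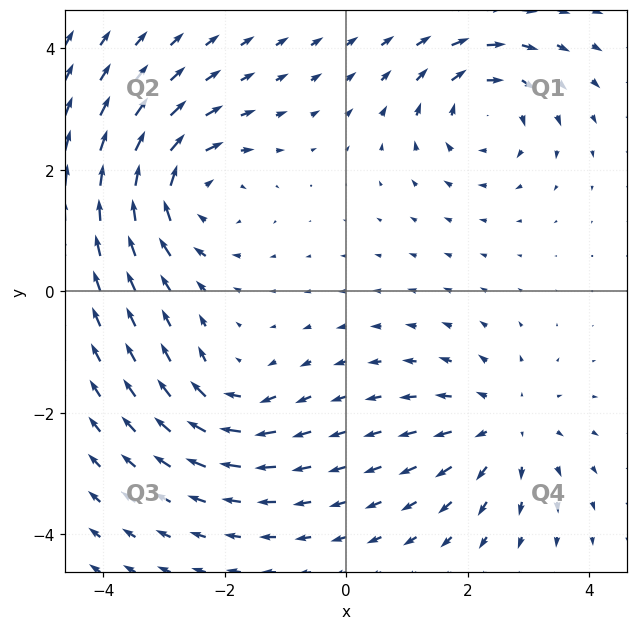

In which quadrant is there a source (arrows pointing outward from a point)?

Q4

The source sits at approximately (2.6, -2.2), which lies in quadrant Q4. The divergence there is about +4, positive as expected for a source.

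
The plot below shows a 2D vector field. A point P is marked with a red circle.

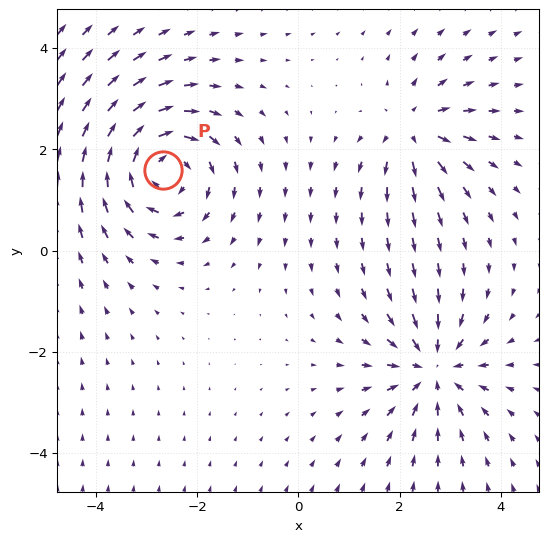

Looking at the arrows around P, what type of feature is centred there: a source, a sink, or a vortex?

vortex

At P (-2.7, 1.6) the arrows circulate clockwise. Divergence ≈0, curl about -5 — near-zero divergence with nonzero curl is a vortex.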